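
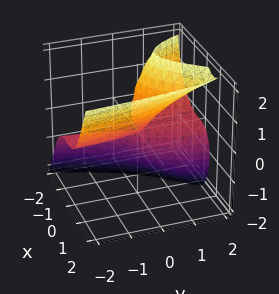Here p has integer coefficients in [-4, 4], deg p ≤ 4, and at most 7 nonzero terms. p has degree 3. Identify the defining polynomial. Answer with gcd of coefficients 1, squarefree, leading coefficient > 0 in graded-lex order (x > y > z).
(a) The degree is 3 — no degree-2 surface has this shape.
(b) Observable constraints: the visible y-axis segment lies entirely on the surface; it crosses the z-axis at the gridline z = 0; it meets the x-axis at x = 0 (among the integer gridlines).
(c) Solving for integer coefficients yields p as stated.

3*x^3 - x*y*z - z^3 - 2*x*z + 3*y*z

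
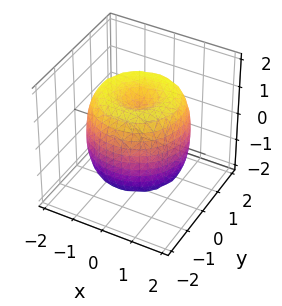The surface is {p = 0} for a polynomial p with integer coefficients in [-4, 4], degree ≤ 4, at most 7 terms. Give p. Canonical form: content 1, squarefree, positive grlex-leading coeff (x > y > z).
x^4 + 2*x^2*y^2 + y^4 - 2*x^2 - 2*y^2 + z^2 - 1

1. Degree: a generic line meets the surface in up to 4 points, so deg p = 4.
2. By symmetry, the surface is invariant under rotation about z: p = q(x² + y², z).
3. Observable constraints: a circular section at z = 1 has radius between 1 and 2; among the integer gridlines, it crosses the z-axis at z ∈ {-1, 1}.
4. Fitting integer coefficients to these (and the overall shape) gives p.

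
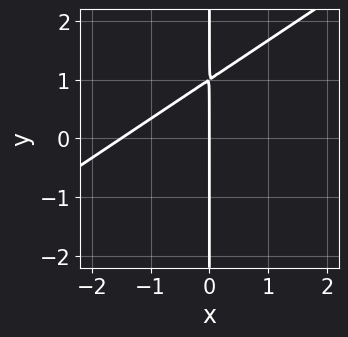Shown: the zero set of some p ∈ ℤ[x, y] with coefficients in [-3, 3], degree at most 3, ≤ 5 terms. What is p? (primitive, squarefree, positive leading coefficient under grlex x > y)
2*x^2 - 3*x*y + 3*x

First, the degree is 2 — the shape is more complex than any degree-1 curve.
Then, checking where it meets the axes: every point of the y-axis in the box is on the curve; one x-axis crossing is at x = 0.
Finally, putting this together gives p.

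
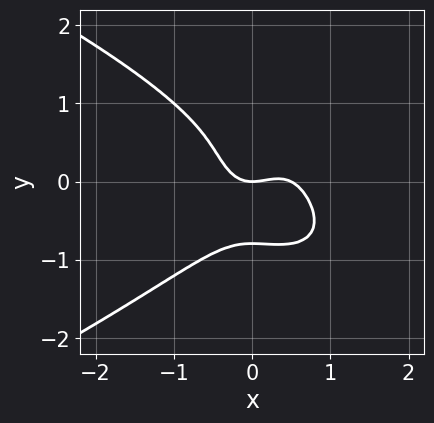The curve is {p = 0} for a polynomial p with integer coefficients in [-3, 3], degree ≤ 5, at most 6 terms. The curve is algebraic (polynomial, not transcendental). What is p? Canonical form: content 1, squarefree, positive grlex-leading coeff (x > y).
2*y^4 + 2*x^3 - x^2 + y

First, deg p = 4. No degree-3 curve has this shape.
Then, checking where it meets the axes: it crosses the x-axis at the gridline x = 0; it meets the y-axis at y = 0 (among the integer gridlines).
Finally, the integer polynomial consistent with all of this is the stated p.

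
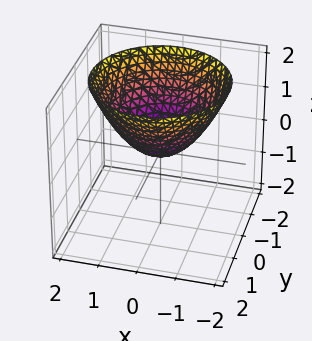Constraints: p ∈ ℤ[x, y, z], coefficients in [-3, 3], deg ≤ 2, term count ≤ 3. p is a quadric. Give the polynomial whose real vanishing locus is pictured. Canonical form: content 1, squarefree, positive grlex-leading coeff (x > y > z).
2*x^2 + 2*y^2 - 3*z

deg p = 2. A paraboloid; a quadric.
By symmetry, the z-axis is an axis of rotation, so x and y enter only as x² + y².
From the visible intercepts: it meets the x-axis at x = 0 (among the integer gridlines); a circular section at z = 1 has radius between 1 and 2; it meets the z-axis at z = 0 (among the integer gridlines).
Matching integer coefficients to the picture gives p.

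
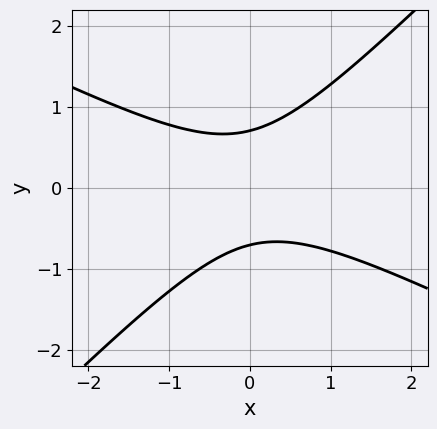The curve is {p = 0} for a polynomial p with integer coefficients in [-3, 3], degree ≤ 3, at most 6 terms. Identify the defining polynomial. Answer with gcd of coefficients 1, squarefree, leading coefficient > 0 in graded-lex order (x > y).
x^2 + x*y - 2*y^2 + 1

(a) deg p = 2. A generic line meets the curve in up to 2 points.
(b) From the visible intercepts: the curve avoids every integer x-axis point in the box.
(c) These observations pin down the coefficients.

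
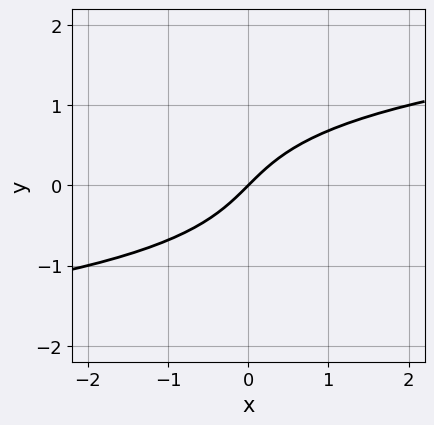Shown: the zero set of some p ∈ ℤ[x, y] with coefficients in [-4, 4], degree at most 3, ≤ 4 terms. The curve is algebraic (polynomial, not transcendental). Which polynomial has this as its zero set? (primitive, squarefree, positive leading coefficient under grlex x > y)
y^3 - x + y

First, degree: a generic line meets the curve in up to 3 points, so deg p = 3.
Next, checking where it meets the axes: it crosses the y-axis at the gridline y = 0; it crosses the x-axis at the gridline x = 0.
Finally, together with the visible shape, these determine p as stated.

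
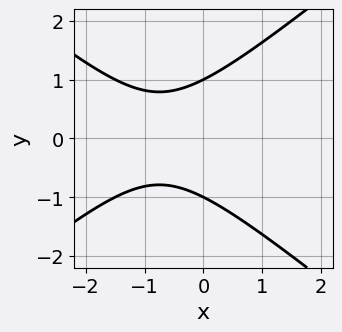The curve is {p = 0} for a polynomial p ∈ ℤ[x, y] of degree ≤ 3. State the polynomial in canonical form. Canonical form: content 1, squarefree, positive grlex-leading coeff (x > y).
2*x^2 - 3*y^2 + 3*x + 3

The degree is 2 — the shape is more complex than any degree-1 curve.
Symmetries: mirror symmetry y ↦ −y ⇒ only even powers of y.
Reading off the gridlines: no x-intercept at any integer in the box; among the integer gridlines, it crosses the y-axis at y ∈ {-1, 1}.
Matching integer coefficients to the picture gives p.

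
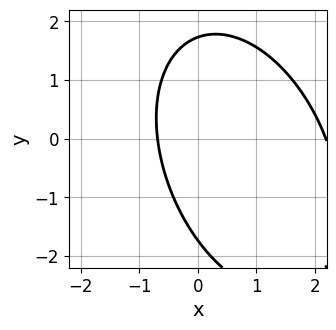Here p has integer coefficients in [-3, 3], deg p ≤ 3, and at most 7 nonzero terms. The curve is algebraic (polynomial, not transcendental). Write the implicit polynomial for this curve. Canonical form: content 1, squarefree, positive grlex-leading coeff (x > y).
2*x^2 + x*y + y^2 - 3*x - 3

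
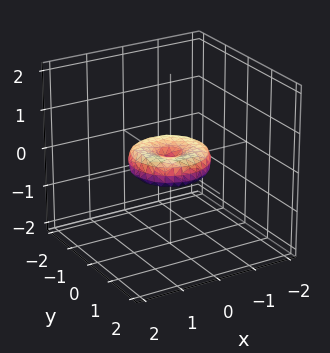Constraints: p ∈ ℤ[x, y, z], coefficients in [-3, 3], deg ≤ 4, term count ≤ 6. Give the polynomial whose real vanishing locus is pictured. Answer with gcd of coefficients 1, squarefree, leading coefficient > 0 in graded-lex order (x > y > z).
x^4 + 2*x^2*y^2 + y^4 - x^2 - y^2 + 2*z^2

First, the degree is 4 — no degree-3 surface has this shape.
Then, symmetries: every cross-section ⟂ z is a circle, so x, y appear only via x² + y².
Then, from the axis intercepts and sections: a circular section at z = 0 has radius exactly 1; among the integer gridlines, it crosses the x-axis at x ∈ {-1, 0, 1}; one z-axis crossing is at z = 0.
Finally, fitting integer coefficients to these (and the overall shape) gives p. Check: (0, 1, 0) on the y-axis lies on the surface, and p(0, 1, 0) = 0. ✓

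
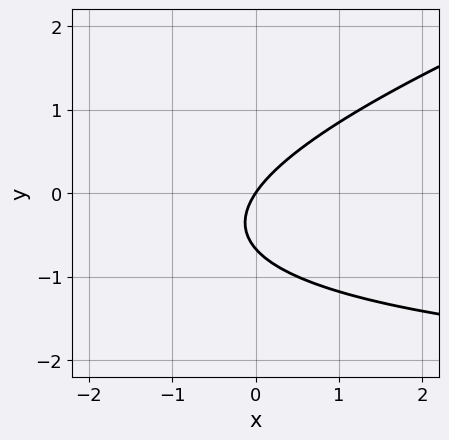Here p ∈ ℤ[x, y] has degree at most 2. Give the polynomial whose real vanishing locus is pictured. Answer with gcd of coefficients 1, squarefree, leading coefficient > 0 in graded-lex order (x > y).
The degree is 2 — the shape is more complex than any degree-1 curve.
Against the integer gridlines: it crosses the x-axis at the gridline x = 0; it meets the y-axis at y = 0 (among the integer gridlines).
Putting this together gives p.

x*y - 3*y^2 + 3*x - 2*y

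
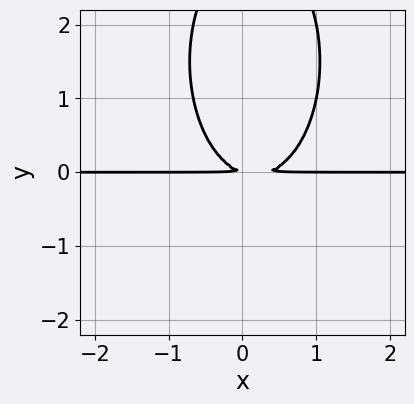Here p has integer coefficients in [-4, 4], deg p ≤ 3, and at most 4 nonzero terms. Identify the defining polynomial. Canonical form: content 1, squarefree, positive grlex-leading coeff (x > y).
(a) The degree is 3 — the shape is more complex than any degree-2 curve.
(b) Observable constraints: every point of the x-axis in the box is on the curve.
(c) Matching integer coefficients to the picture gives p.

3*x^2*y + y^3 - x*y - 3*y^2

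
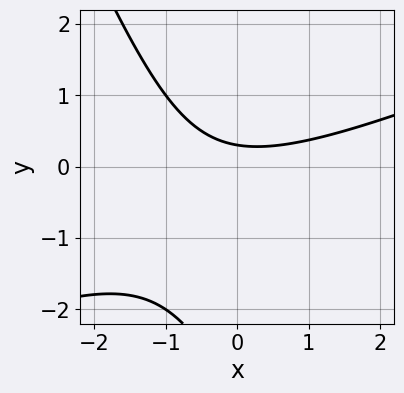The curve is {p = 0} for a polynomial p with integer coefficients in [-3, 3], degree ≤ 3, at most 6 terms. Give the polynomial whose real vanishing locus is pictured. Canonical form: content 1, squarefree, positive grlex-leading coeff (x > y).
x^2 - 2*x*y - y^2 - 3*y + 1

1. Degree: a generic line meets the curve in up to 2 points, so deg p = 2.
2. Observable constraints: no x-intercept at any integer in the box.
3. Together with the visible shape, these determine p as stated.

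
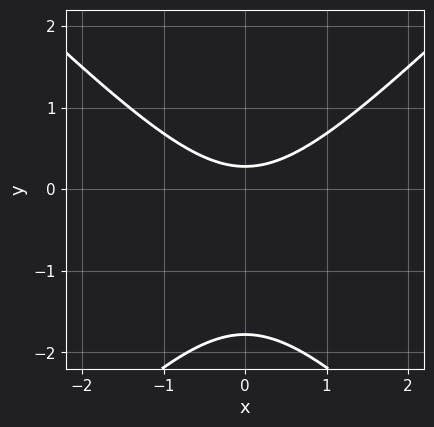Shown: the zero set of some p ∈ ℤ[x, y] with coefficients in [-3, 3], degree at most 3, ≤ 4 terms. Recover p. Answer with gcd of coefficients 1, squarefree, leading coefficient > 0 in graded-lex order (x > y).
2*x^2 - 2*y^2 - 3*y + 1

1. deg p = 2. A generic line meets the curve in up to 2 points.
2. Symmetries: mirror symmetry x ↦ −x ⇒ only even powers of x.
3. From the axis intercepts and sections: the curve avoids every integer x-axis point in the box.
4. Assembling these constraints gives the stated polynomial.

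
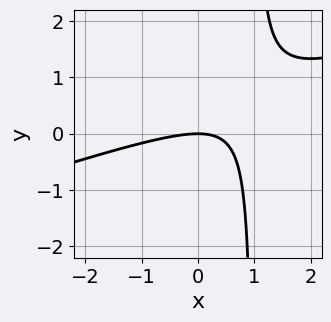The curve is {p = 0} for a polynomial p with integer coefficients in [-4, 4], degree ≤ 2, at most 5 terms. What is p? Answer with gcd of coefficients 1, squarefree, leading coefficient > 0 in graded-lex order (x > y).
1. deg p = 2.
2. Checking where it meets the axes: one y-axis crossing is at y = 0; it meets the x-axis at x = 0 (among the integer gridlines).
3. Assembling these constraints gives the stated polynomial.

x^2 - 3*x*y + 3*y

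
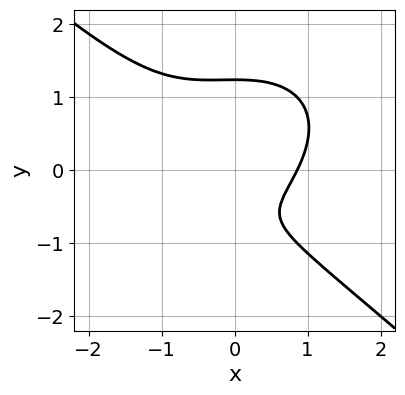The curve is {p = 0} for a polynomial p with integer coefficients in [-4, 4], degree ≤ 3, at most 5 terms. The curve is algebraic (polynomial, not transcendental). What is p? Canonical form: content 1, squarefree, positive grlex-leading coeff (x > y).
2*x^3 + 3*y^3 + x^2 - 3*y - 2

First, degree: no degree-2 curve has this shape, so deg p = 3.
Finally, matching integer coefficients to the picture gives p.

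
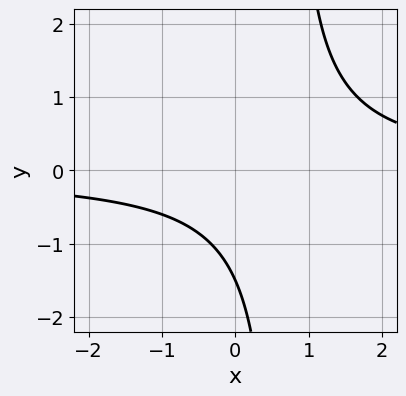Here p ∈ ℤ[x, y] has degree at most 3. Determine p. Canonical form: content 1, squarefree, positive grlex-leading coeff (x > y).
(a) The degree is 2 — a generic line meets the curve in up to 2 points.
(b) Reading off the gridlines: it misses every integer gridline on the x-axis.
(c) Together with the visible shape, these determine p as stated.

3*x*y - 2*y - 3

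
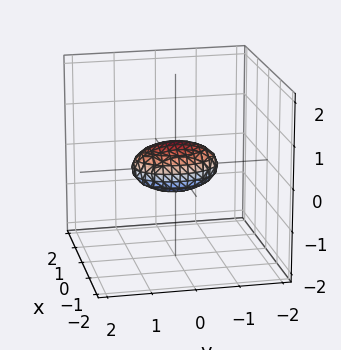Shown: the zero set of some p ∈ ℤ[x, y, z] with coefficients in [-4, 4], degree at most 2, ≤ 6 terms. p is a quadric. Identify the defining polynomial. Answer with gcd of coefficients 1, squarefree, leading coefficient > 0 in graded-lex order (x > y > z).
2*x^2 + y^2 + 3*z^2 - 1

First, the degree is 2 — a closed, bounded, convex surface; a quadric.
Next, symmetries: the z ↦ −z reflection is a symmetry, so z appears only in even powers; the y ↦ −y reflection is a symmetry, so y appears only in even powers; it's symmetric under x → −x, forcing even powers of x.
Then, from the visible intercepts: among the integer gridlines, it crosses the y-axis at y ∈ {-1, 1}.
Finally, together with the visible shape, these determine p as stated.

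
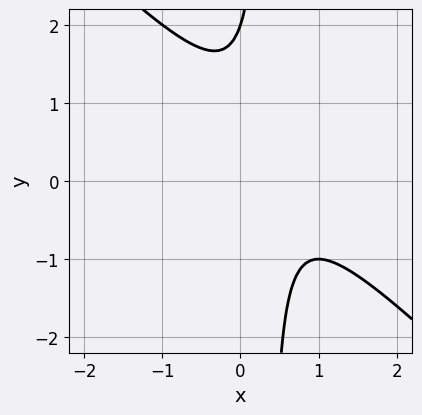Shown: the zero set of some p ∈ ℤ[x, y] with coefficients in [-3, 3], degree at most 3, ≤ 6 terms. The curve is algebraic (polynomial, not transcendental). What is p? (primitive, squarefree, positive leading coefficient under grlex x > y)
3*x^2 + 3*x*y - 3*x - y + 2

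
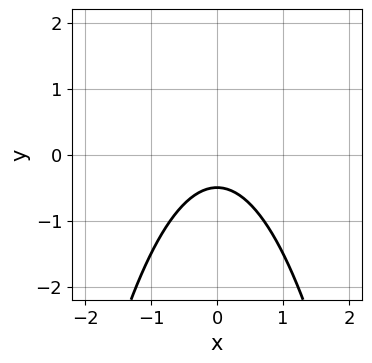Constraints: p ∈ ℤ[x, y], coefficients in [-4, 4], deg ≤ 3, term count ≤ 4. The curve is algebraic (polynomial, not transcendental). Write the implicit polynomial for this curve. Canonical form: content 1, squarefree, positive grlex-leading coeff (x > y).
2*x^2 + 2*y + 1

(a) deg p = 2. No degree-1 curve has this shape.
(b) Symmetries: mirror symmetry x ↦ −x ⇒ only even powers of x.
(c) Observable constraints: it misses every integer gridline on the x-axis.
(d) Matching integer coefficients to the picture gives p.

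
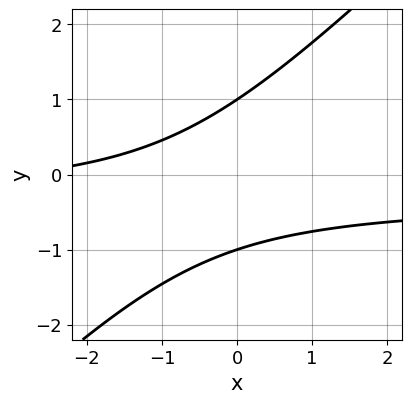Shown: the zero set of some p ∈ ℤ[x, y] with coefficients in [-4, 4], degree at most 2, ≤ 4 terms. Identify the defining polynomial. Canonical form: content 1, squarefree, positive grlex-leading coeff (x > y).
Degree: the shape is more complex than any degree-1 curve, so deg p = 2.
From the axis intercepts and sections: no x-intercept at any integer in the box; the y-axis gridline crossings are at y ∈ {-1, 1}.
Together with the visible shape, these determine p as stated.

3*x*y - 3*y^2 + x + 3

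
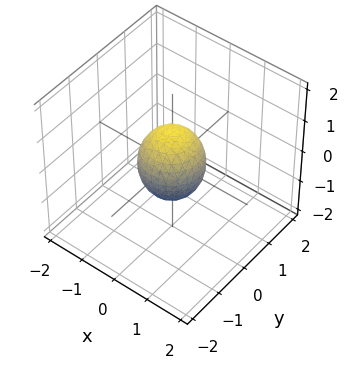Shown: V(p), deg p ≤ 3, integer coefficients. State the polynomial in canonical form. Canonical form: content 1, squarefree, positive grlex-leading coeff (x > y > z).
3*x^2 + 3*y^2 + 2*z^2 - 2

Degree: a closed, bounded, convex surface; a quadric, so deg p = 2.
Symmetries: it's symmetric under z → −z, forcing even powers of z; the surface is invariant under rotation about z: p = q(x² + y², z).
From the axis intercepts and sections: among the integer gridlines, it crosses the z-axis at z ∈ {-1, 1}; a circular section at z = 0 has radius between 0 and 1.
The integer polynomial consistent with all of this is the stated p.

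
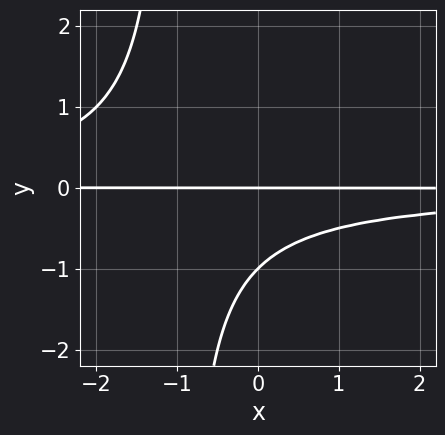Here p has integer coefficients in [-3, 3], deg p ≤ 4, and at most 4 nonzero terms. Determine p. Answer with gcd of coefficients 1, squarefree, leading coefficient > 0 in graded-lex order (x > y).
First, the degree is 3 — the shape is more complex than any degree-2 curve.
Then, from the visible intercepts: every point of the x-axis in the box is on the curve; among the integer gridlines, it crosses the y-axis at y ∈ {-1, 0}.
Finally, putting this together gives p.

x*y^2 + y^2 + y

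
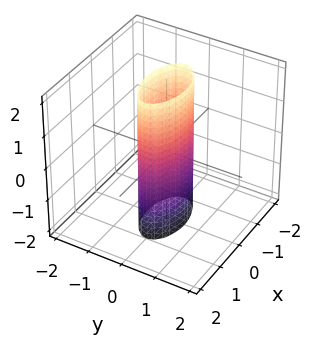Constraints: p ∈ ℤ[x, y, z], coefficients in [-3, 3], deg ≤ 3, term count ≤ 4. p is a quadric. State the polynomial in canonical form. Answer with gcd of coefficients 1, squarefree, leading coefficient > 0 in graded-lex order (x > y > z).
First, degree: constant cross-section along one axis; a quadric, so deg p = 2.
Then, symmetries: it's symmetric under x → −x, forcing even powers of x; it's symmetric under y → −y, forcing even powers of y; the z ↦ −z reflection is a symmetry, so z appears only in even powers.
Next, checking where it meets the axes: the x-axis gridline crossings are at x ∈ {-1, 1}; no z-intercept at any integer in the box.
Finally, putting this together gives p.

x^2 + 3*y^2 - 1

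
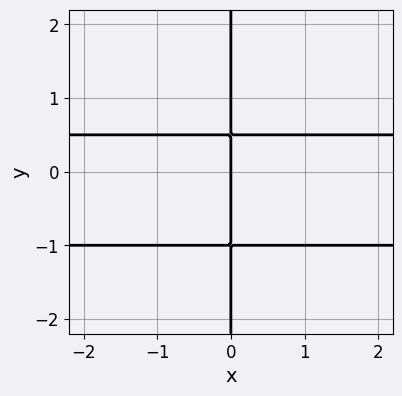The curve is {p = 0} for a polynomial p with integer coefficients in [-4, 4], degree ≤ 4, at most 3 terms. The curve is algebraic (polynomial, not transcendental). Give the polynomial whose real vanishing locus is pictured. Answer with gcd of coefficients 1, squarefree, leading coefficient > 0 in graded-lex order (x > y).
2*x*y^2 + x*y - x

(a) Degree: no degree-2 curve has this shape, so deg p = 3.
(b) Reading off the gridlines: one x-axis crossing is at x = 0; the visible y-axis segment lies entirely on the curve.
(c) Putting this together gives p.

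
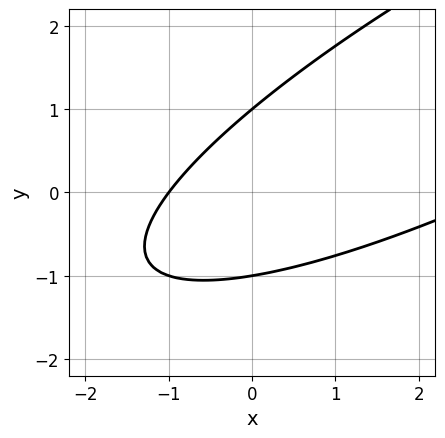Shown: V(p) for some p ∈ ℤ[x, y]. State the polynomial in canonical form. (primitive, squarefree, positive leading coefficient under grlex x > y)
x^2 - 3*x*y + 3*y^2 - 2*x - 3

Degree: no degree-1 curve has this shape, so deg p = 2.
Checking where it meets the axes: one x-axis crossing is at x = -1; the y-axis gridline crossings are at y ∈ {-1, 1}.
Fitting integer coefficients to these (and the overall shape) gives p.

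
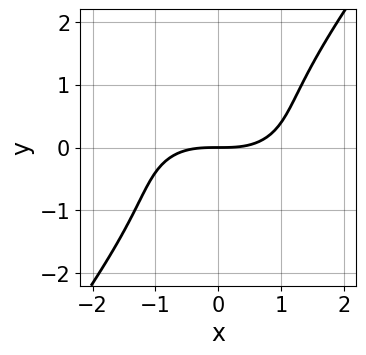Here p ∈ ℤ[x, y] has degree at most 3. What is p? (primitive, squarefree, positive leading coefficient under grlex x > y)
x^3 + 2*x*y^2 - 2*y^3 - 3*y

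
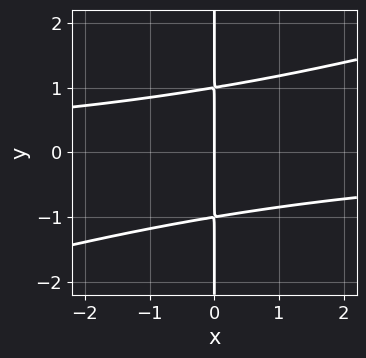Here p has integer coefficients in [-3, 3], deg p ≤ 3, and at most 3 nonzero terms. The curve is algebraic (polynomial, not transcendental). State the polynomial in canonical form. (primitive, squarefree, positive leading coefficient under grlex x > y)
First, the degree is 3 — a generic line meets the curve in up to 3 points.
Then, observable constraints: it crosses the x-axis at the gridline x = 0; every point of the y-axis in the box is on the curve.
Finally, solving for integer coefficients yields p as stated.

x^2*y - 3*x*y^2 + 3*x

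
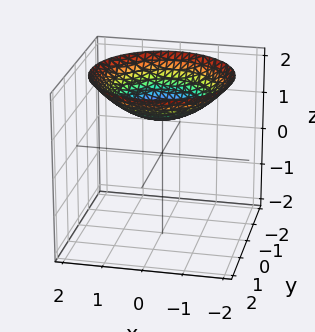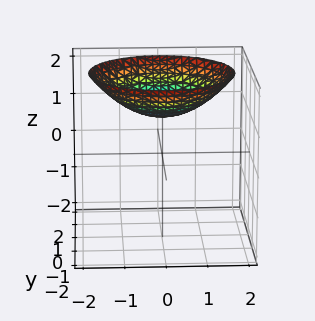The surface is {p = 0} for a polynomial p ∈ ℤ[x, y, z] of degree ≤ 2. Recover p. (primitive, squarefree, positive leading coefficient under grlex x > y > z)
x^2 + y^2 - 3*z + 3

First, the degree is 2 — no degree-1 surface has this shape.
Next, symmetries: the surface is invariant under rotation about z: p = q(x² + y², z).
Then, checking where it meets the axes: it misses every integer gridline on the y-axis; it misses every integer gridline on the x-axis; it meets the z-axis at z = 1 (among the integer gridlines); a circular section at z = 2 has radius between 1 and 2.
Finally, assembling these constraints gives the stated polynomial.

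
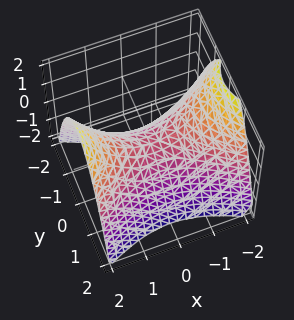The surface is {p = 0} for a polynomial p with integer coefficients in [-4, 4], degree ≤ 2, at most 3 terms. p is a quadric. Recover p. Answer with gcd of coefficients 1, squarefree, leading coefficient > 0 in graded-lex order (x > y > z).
x^2 - 2*y^2 - 2*z

(a) The degree is 2 — a hyperbolic paraboloid; a quadric.
(b) Symmetries: the y ↦ −y reflection is a symmetry, so y appears only in even powers; the x ↦ −x reflection is a symmetry, so x appears only in even powers.
(c) From the visible intercepts: one x-axis crossing is at x = 0; it crosses the z-axis at the gridline z = 0; it meets the y-axis at y = 0 (among the integer gridlines).
(d) Assembling these constraints gives the stated polynomial.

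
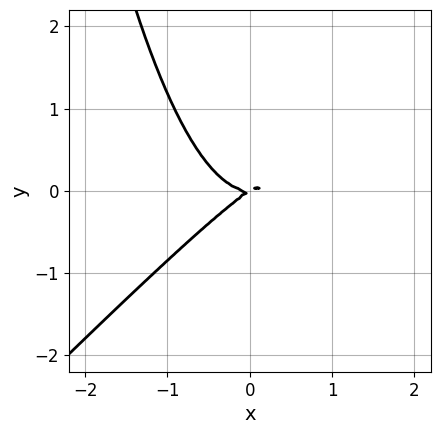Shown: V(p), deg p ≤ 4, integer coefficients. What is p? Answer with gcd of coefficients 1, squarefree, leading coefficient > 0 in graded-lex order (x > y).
1. The degree is 3 — the shape is more complex than any degree-2 curve.
2. Against the integer gridlines: one x-axis crossing is at x = 0; it meets the y-axis at y = 0 (among the integer gridlines).
3. Together with the visible shape, these determine p as stated.

3*x^3 - 3*x^2*y - 2*x*y + 3*y^2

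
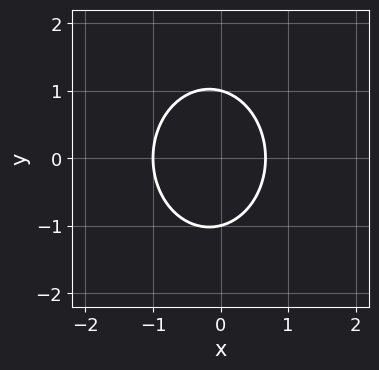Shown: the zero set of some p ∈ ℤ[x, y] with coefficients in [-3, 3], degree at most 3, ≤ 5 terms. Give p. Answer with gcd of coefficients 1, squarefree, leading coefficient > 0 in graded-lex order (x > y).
3*x^2 + 2*y^2 + x - 2

First, the degree is 2 — no degree-1 curve has this shape.
Then, symmetries: the y ↦ −y reflection is a symmetry, so y appears only in even powers.
Next, reading off the gridlines: it meets the x-axis at x = -1 (among the integer gridlines); among the integer gridlines, it crosses the y-axis at y ∈ {-1, 1}.
Finally, assembling these constraints gives the stated polynomial.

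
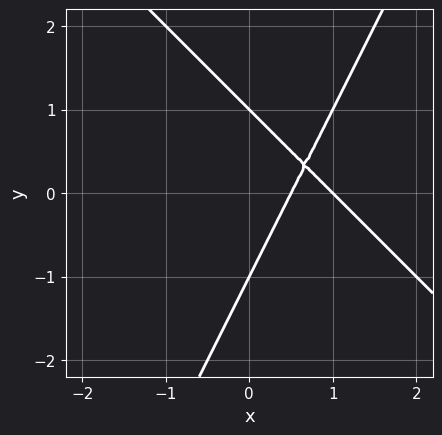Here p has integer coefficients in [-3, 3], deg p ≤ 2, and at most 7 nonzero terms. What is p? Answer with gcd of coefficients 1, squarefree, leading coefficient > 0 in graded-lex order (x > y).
2*x^2 + x*y - y^2 - 3*x + 1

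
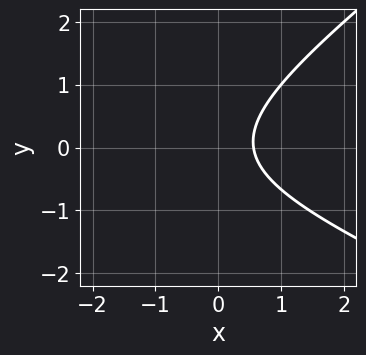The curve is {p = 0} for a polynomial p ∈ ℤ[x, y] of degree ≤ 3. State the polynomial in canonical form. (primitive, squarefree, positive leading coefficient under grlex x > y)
deg p = 2. A generic line meets the curve in up to 2 points.
Checking where it meets the axes: it misses every integer gridline on the y-axis.
Fitting integer coefficients to these (and the overall shape) gives p.

x^2 + x*y - 3*y^2 + 3*x - 2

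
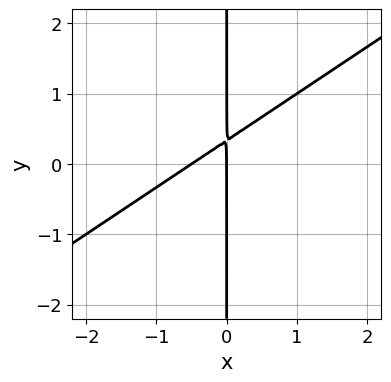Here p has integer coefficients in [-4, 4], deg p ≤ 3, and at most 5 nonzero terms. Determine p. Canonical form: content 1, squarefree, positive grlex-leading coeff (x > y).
2*x^2 - 3*x*y + x

Degree: no degree-1 curve has this shape, so deg p = 2.
From the axis intercepts and sections: every point of the y-axis in the box is on the curve; it crosses the x-axis at the gridline x = 0.
These observations pin down the coefficients.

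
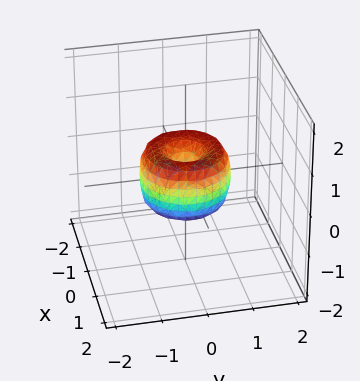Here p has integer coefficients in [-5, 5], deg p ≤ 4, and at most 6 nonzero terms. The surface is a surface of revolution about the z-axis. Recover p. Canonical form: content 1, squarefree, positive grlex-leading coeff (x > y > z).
2*x^4 + 4*x^2*y^2 + 2*y^4 - 2*x^2 - 2*y^2 + z^2

Degree: a generic line meets the surface in up to 4 points, so deg p = 4.
Symmetries: every cross-section ⟂ z is a circle, so x, y appear only via x² + y².
Checking where it meets the axes: it crosses the z-axis at the gridline z = 0; among the integer gridlines, it crosses the y-axis at y ∈ {-1, 0, 1}.
Solving for integer coefficients yields p as stated.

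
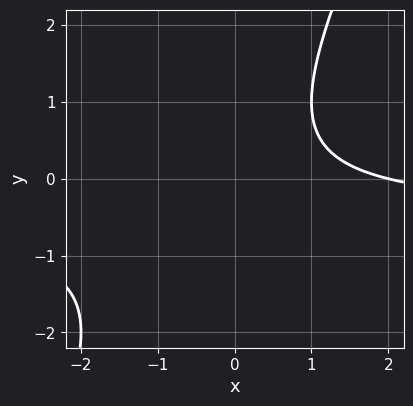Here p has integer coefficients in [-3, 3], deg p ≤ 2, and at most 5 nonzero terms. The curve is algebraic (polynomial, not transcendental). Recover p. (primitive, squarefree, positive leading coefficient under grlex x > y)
First, degree: a generic line meets the curve in up to 2 points, so deg p = 2.
Then, from the visible intercepts: it misses every integer gridline on the y-axis; one x-axis crossing is at x = 2.
Finally, assembling these constraints gives the stated polynomial.

2*x*y - y^2 + x - 2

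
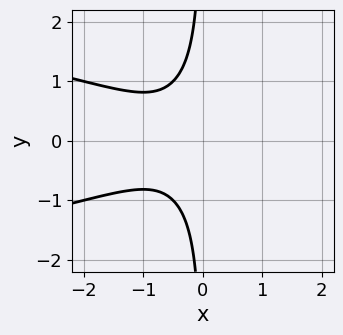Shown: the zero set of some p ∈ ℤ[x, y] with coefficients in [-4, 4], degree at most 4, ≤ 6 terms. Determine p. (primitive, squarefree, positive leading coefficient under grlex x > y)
3*x*y^2 + 2*x^2 + 2*x + 2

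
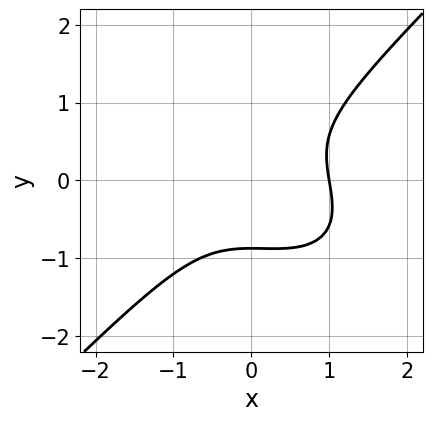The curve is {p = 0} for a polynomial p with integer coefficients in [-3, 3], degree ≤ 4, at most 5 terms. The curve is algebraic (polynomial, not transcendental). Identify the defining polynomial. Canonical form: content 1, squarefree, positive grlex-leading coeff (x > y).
The degree is 3 — no degree-2 curve has this shape.
Observable constraints: it meets the x-axis at x = 1 (among the integer gridlines).
The integer polynomial consistent with all of this is the stated p.

2*x^3 + x^2*y - 3*y^3 - 2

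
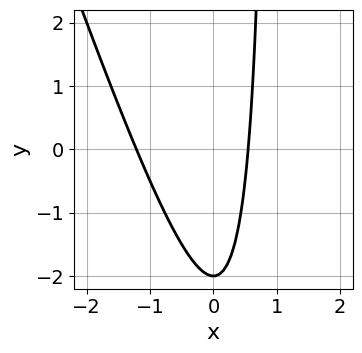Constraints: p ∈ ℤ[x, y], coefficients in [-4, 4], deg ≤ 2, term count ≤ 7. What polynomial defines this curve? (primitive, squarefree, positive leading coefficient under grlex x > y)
3*x^2 + x*y + 2*x - y - 2

(a) deg p = 2. A generic line meets the curve in up to 2 points.
(b) Reading off the gridlines: it meets the y-axis at y = -2 (among the integer gridlines).
(c) Putting this together gives p.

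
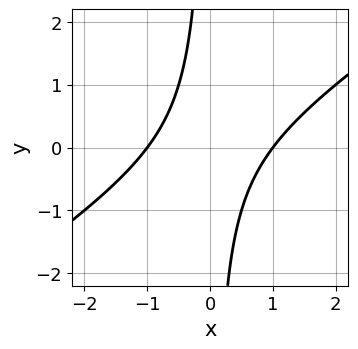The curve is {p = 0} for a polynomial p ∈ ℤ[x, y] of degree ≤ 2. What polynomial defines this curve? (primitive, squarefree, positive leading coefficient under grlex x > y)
2*x^2 - 3*x*y - 2

First, deg p = 2. A generic line meets the curve in up to 2 points.
Next, checking where it meets the axes: the x-axis gridline crossings are at x ∈ {-1, 1}; the curve avoids every integer y-axis point in the box.
Finally, solving for integer coefficients yields p as stated.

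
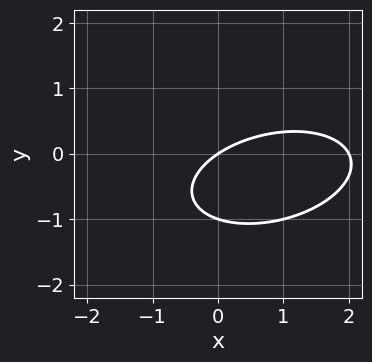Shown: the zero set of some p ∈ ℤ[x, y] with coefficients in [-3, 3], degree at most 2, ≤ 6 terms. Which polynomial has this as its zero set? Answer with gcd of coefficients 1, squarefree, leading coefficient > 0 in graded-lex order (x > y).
x^2 - x*y + 3*y^2 - 2*x + 3*y

1. The degree is 2 — no degree-1 curve has this shape.
2. Reading off the gridlines: among the integer gridlines, it crosses the y-axis at y ∈ {-1, 0}; among the integer gridlines, it crosses the x-axis at x ∈ {0, 2}.
3. Together with the visible shape, these determine p as stated.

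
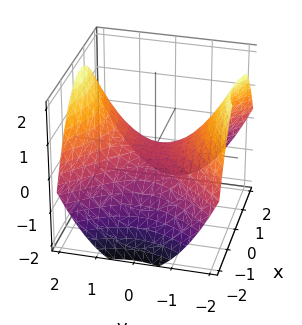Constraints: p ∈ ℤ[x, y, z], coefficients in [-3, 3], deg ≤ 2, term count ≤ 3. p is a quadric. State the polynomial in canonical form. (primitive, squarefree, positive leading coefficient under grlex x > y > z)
x^2 - y^2 + 2*z

(a) The degree is 2 — a saddle surface; a quadric.
(b) Symmetries: the y ↦ −y reflection is a symmetry, so y appears only in even powers; it's symmetric under x → −x, forcing even powers of x.
(c) Checking where it meets the axes: it crosses the y-axis at the gridline y = 0; it meets the z-axis at z = 0 (among the integer gridlines).
(d) Assembling these constraints gives the stated polynomial.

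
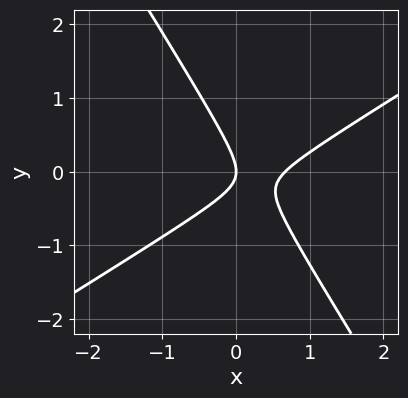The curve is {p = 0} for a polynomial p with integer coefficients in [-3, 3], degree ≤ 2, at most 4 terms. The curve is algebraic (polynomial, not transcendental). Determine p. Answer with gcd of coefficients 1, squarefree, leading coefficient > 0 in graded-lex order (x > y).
Degree: the shape is more complex than any degree-1 curve, so deg p = 2.
Checking where it meets the axes: it meets the x-axis at x = 0 (among the integer gridlines); one y-axis crossing is at y = 0.
Assembling these constraints gives the stated polynomial.

3*x^2 - 3*x*y - 3*y^2 - 2*x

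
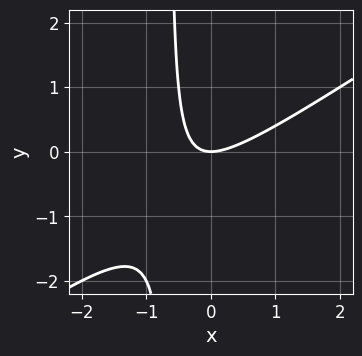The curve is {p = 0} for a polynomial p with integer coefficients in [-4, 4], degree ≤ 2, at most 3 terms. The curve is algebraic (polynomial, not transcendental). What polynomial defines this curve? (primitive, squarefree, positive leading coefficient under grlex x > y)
The degree is 2 — a generic line meets the curve in up to 2 points.
From the visible intercepts: it meets the y-axis at y = 0 (among the integer gridlines); it crosses the x-axis at the gridline x = 0.
Matching integer coefficients to the picture gives p.

2*x^2 - 3*x*y - 2*y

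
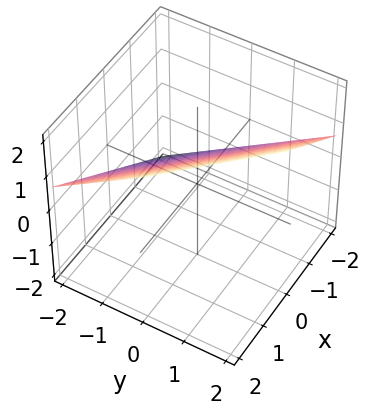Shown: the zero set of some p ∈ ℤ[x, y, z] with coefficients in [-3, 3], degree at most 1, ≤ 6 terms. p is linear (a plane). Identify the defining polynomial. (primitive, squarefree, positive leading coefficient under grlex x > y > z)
1. The degree is 1 — the surface is flat (a plane).
2. Checking where it meets the axes: one y-axis crossing is at y = -1; it meets the x-axis at x = -1 (among the integer gridlines).
3. Matching integer coefficients to the picture gives p.

2*x + 2*y - 3*z + 2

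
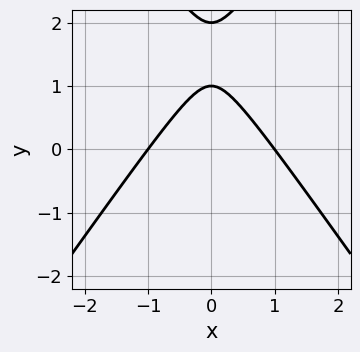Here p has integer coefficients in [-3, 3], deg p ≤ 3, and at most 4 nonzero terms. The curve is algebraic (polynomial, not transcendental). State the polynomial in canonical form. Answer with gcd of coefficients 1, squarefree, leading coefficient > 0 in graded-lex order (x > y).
(a) Degree: no degree-1 curve has this shape, so deg p = 2.
(b) Symmetries: the x ↦ −x reflection is a symmetry, so x appears only in even powers.
(c) Reading off the gridlines: among the integer gridlines, it crosses the x-axis at x ∈ {-1, 1}; the y-axis gridline crossings are at y ∈ {1, 2}.
(d) These observations pin down the coefficients.

2*x^2 - y^2 + 3*y - 2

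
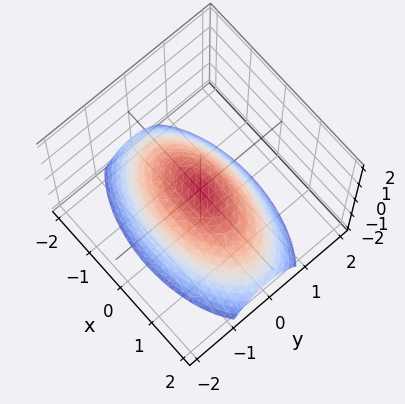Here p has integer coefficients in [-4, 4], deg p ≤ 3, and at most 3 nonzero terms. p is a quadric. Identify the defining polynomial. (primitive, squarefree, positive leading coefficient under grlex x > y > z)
x^2 + 3*y^2 + 3*z

(a) Degree: a paraboloid; a quadric, so deg p = 2.
(b) Symmetries: it's symmetric under x → −x, forcing even powers of x; the y ↦ −y reflection is a symmetry, so y appears only in even powers.
(c) Against the integer gridlines: it crosses the y-axis at the gridline y = 0; it crosses the z-axis at the gridline z = 0.
(d) Putting this together gives p.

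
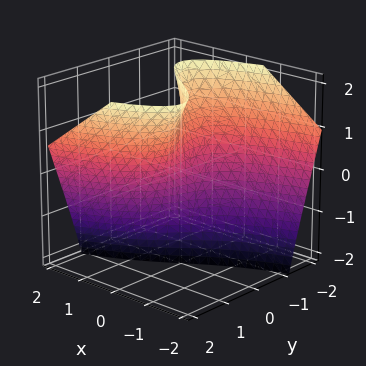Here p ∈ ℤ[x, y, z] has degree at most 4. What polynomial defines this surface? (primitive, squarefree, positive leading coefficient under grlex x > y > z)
First, degree: the shape is more complex than any degree-2 surface, so deg p = 3.
Next, from the visible intercepts: it meets the x-axis at x = 0 (among the integer gridlines); the visible z-axis segment lies entirely on the surface.
Finally, assembling these constraints gives the stated polynomial.

y^3 - 2*y*z - 3*x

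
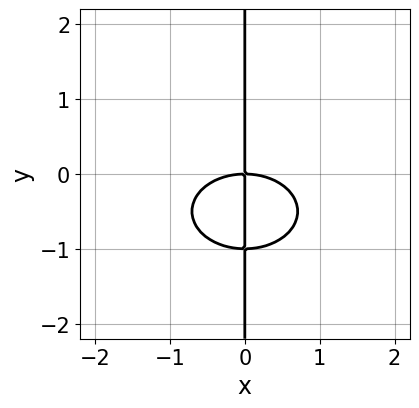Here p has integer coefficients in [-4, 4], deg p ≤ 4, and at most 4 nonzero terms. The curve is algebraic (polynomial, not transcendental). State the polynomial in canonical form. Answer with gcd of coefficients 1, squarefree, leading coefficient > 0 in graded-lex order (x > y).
1. Degree: no degree-2 curve has this shape, so deg p = 3.
2. Reading off the gridlines: one x-axis crossing is at x = 0; every point of the y-axis in the box is on the curve.
3. The integer polynomial consistent with all of this is the stated p.

x^3 + 2*x*y^2 + 2*x*y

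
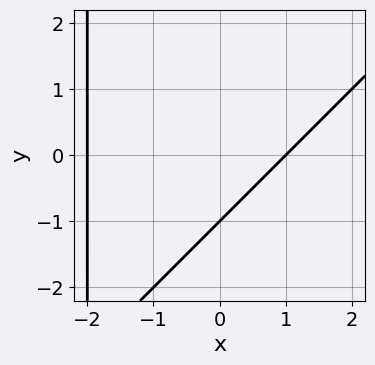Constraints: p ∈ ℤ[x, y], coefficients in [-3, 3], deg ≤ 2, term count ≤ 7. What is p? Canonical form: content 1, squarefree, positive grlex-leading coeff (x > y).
First, the degree is 2 — no degree-1 curve has this shape.
Then, reading off the gridlines: among the integer gridlines, it crosses the x-axis at x ∈ {-2, 1}; it meets the y-axis at y = -1 (among the integer gridlines).
Finally, these observations pin down the coefficients.

x^2 - x*y + x - 2*y - 2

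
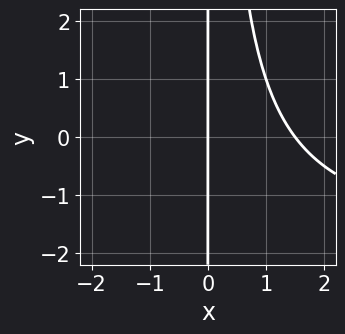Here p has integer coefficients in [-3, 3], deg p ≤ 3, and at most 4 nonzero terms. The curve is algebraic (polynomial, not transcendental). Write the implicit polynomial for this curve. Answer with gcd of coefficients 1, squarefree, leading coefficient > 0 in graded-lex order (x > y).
(a) deg p = 3. A generic line meets the curve in up to 3 points.
(b) From the axis intercepts and sections: it crosses the x-axis at the gridline x = 0; every point of the y-axis in the box is on the curve.
(c) Solving for integer coefficients yields p as stated.

x^2*y + 2*x^2 - 3*x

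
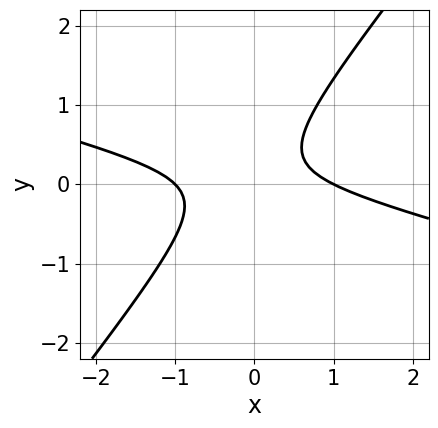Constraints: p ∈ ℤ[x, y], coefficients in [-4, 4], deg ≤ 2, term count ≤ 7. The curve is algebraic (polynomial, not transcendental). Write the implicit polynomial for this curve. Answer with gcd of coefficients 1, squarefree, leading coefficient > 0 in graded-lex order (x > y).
x^2 + 3*x*y - 3*y^2 + y - 1

The degree is 2 — no degree-1 curve has this shape.
From the visible intercepts: among the integer gridlines, it crosses the x-axis at x ∈ {-1, 1}; the curve avoids every integer y-axis point in the box.
Solving for integer coefficients yields p as stated.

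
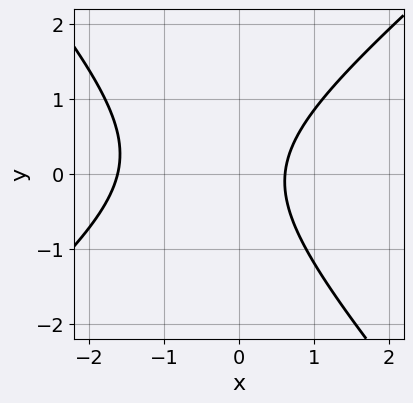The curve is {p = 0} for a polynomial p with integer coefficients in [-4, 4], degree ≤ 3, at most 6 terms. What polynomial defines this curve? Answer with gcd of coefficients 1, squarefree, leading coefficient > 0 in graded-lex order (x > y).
1. Degree: no degree-1 curve has this shape, so deg p = 2.
2. From the axis intercepts and sections: no y-intercept at any integer in the box.
3. Solving for integer coefficients yields p as stated.

3*x^2 - x*y - 3*y^2 + 3*x - 3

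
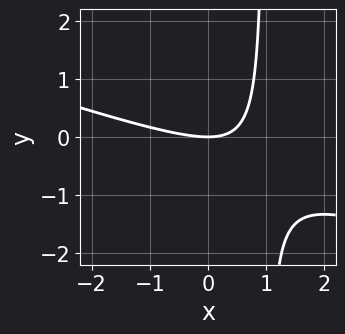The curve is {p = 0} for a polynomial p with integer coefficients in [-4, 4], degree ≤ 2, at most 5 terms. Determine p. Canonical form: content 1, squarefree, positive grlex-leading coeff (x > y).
1. The degree is 2 — no degree-1 curve has this shape.
2. Reading off the gridlines: it meets the y-axis at y = 0 (among the integer gridlines); it crosses the x-axis at the gridline x = 0.
3. These observations pin down the coefficients.

x^2 + 3*x*y - 3*y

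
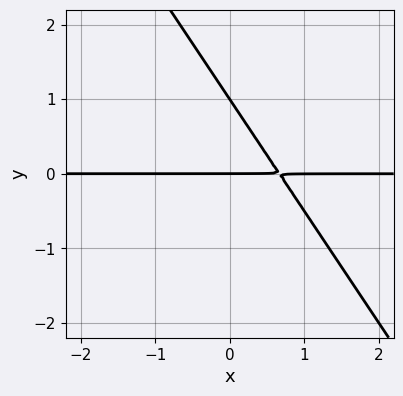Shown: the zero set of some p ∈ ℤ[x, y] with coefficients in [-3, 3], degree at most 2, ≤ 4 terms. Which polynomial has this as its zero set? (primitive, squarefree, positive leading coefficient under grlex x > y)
1. Degree: the shape is more complex than any degree-1 curve, so deg p = 2.
2. From the visible intercepts: among the integer gridlines, it crosses the y-axis at y ∈ {0, 1}; every point of the x-axis in the box is on the curve.
3. Matching integer coefficients to the picture gives p.

3*x*y + 2*y^2 - 2*y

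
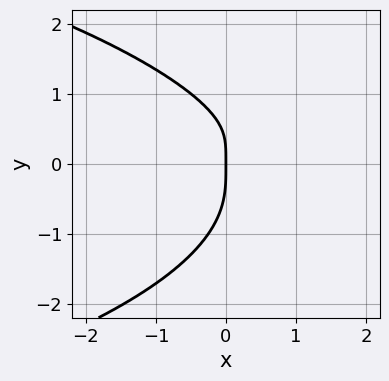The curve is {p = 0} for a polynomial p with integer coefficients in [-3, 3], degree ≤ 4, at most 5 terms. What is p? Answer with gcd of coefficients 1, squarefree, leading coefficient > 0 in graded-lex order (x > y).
The degree is 4 — no degree-3 curve has this shape.
From the axis intercepts and sections: one y-axis crossing is at y = 0; it crosses the x-axis at the gridline x = 0.
Fitting integer coefficients to these (and the overall shape) gives p.

y^4 + 2*x*y^2 - x*y + x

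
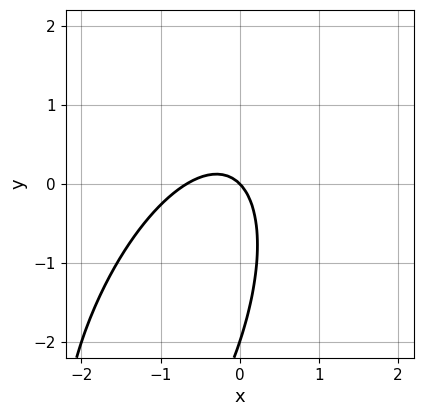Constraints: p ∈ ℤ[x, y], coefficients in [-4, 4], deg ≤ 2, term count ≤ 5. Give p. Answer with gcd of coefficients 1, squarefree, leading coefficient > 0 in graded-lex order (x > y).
3*x^2 - 2*x*y + y^2 + 2*x + 2*y

First, the degree is 2 — a generic line meets the curve in up to 2 points.
Then, reading off the gridlines: it crosses the x-axis at the gridline x = 0; among the integer gridlines, it crosses the y-axis at y ∈ {-2, 0}.
Finally, the integer polynomial consistent with all of this is the stated p.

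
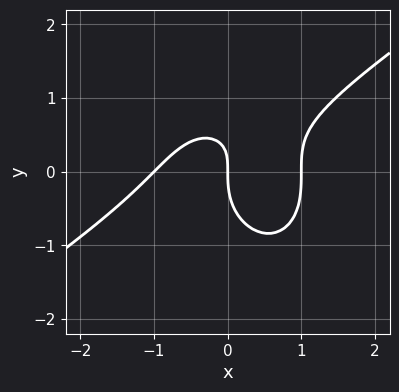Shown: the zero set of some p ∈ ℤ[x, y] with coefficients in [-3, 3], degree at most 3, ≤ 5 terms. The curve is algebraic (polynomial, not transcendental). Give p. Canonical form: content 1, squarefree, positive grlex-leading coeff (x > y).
x^3 - x^2*y - y^3 + x*y - x

Degree: a generic line meets the curve in up to 3 points, so deg p = 3.
From the visible intercepts: it crosses the y-axis at the gridline y = 0; the x-axis gridline crossings are at x ∈ {-1, 0, 1}.
Matching integer coefficients to the picture gives p.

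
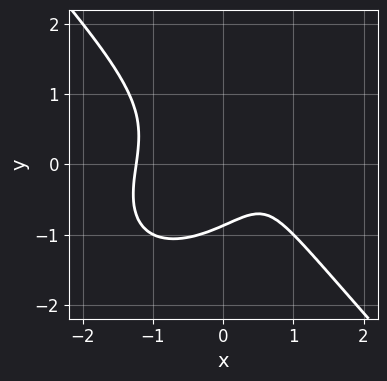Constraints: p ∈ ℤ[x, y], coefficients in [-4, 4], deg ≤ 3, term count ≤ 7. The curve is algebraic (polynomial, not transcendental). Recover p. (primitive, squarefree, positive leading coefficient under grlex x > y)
deg p = 3. The shape is more complex than any degree-2 curve.
Putting this together gives p.

3*x^3 - x^2*y + 3*y^3 - 3*x + 2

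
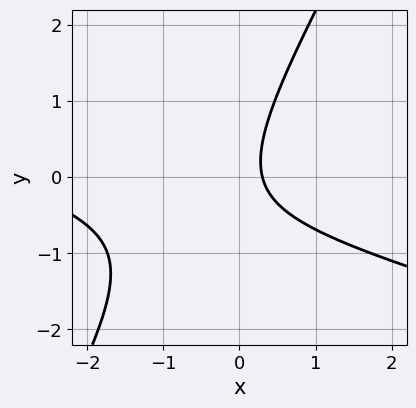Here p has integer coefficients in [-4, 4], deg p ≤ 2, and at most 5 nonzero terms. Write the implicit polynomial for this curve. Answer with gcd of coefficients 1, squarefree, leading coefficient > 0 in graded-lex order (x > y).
x^2 + 3*x*y - 2*y^2 + 3*x - 1

First, degree: no degree-1 curve has this shape, so deg p = 2.
Then, observable constraints: it misses every integer gridline on the y-axis.
Finally, assembling these constraints gives the stated polynomial.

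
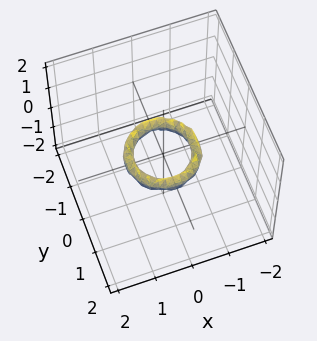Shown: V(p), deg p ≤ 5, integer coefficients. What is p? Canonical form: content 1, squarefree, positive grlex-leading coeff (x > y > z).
2*x^4 + 4*x^2*y^2 + 2*y^4 - 3*x^2 - 3*y^2 + 2*z^2 + 1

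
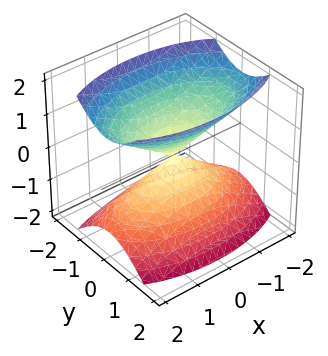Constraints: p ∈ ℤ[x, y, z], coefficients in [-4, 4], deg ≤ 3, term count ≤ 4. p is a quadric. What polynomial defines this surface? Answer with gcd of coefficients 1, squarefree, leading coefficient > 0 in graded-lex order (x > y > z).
(a) There are 2 components. Treating them together as one polynomial.
(b) deg p = 2. Two nappes meeting at a single point; a quadric.
(c) Symmetries: mirror symmetry y ↦ −y ⇒ only even powers of y; the z ↦ −z reflection is a symmetry, so z appears only in even powers; it's symmetric under x → −x, forcing even powers of x.
(d) From the visible intercepts: it meets the z-axis at z = 0 (among the integer gridlines); one y-axis crossing is at y = 0.
(e) Matching integer coefficients to the picture gives p.

x^2 + 3*y^2 - 2*z^2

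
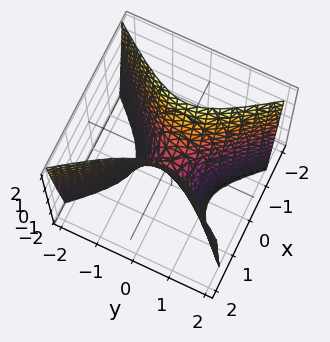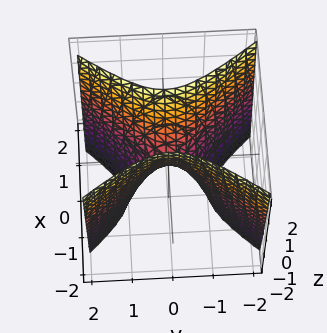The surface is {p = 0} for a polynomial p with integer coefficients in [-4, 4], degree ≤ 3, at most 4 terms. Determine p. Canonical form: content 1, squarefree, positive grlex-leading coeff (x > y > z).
3*x^2 - 2*y^2 - z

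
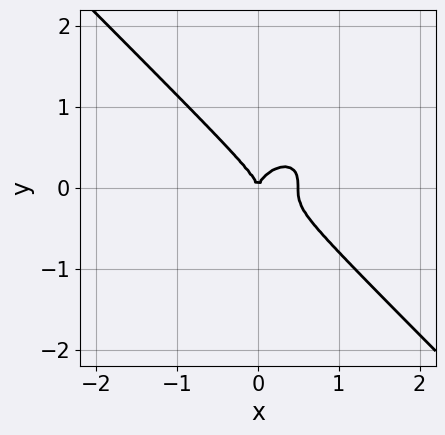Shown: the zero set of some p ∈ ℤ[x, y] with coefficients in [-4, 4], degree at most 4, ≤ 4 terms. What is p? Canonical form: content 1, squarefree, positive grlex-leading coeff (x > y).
The degree is 3 — no degree-2 curve has this shape.
Against the integer gridlines: it crosses the x-axis at the gridline x = 0; it meets the y-axis at y = 0 (among the integer gridlines).
Matching integer coefficients to the picture gives p.

2*x^3 + 2*y^3 - x^2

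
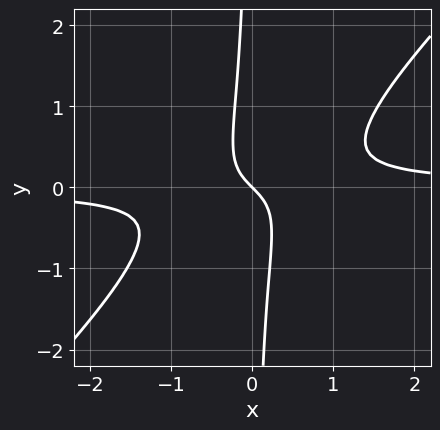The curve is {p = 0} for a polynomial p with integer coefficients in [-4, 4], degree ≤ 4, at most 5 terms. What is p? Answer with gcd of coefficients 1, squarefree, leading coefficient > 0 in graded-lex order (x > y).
3*x^2*y - 3*x*y^2 - x - y

1. The degree is 3 — no degree-2 curve has this shape.
2. Observable constraints: it crosses the y-axis at the gridline y = 0; one x-axis crossing is at x = 0.
3. Putting this together gives p.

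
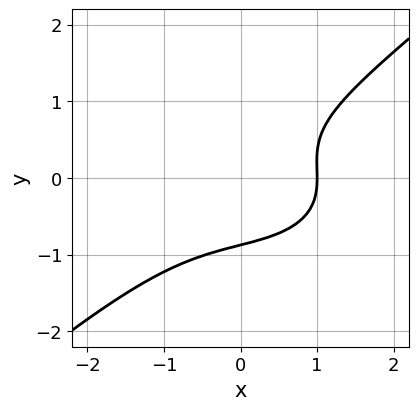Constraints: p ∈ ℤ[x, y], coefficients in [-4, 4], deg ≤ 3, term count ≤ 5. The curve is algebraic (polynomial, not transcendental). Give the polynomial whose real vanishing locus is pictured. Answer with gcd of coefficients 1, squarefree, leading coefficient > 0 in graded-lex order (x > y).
x^3 + x*y^2 - 3*y^3 + x - 2

The degree is 3 — no degree-2 curve has this shape.
From the visible intercepts: it meets the x-axis at x = 1 (among the integer gridlines).
Putting this together gives p.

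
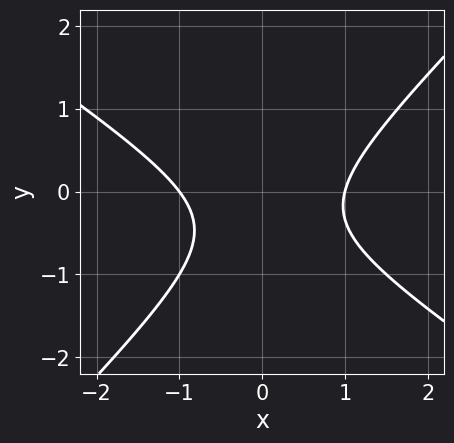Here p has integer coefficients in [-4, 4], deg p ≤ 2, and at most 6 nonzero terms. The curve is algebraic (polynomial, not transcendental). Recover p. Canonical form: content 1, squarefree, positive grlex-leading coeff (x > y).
2*x^2 + x*y - 3*y^2 - 2*y - 2

(a) The degree is 2 — a generic line meets the curve in up to 2 points.
(b) From the axis intercepts and sections: the x-axis gridline crossings are at x ∈ {-1, 1}; it misses every integer gridline on the y-axis.
(c) The integer polynomial consistent with all of this is the stated p.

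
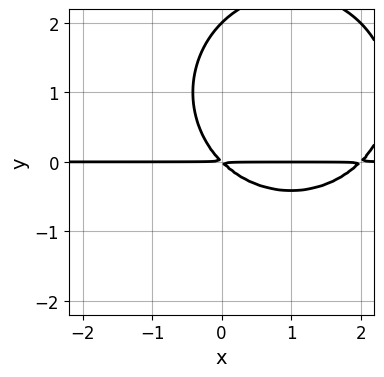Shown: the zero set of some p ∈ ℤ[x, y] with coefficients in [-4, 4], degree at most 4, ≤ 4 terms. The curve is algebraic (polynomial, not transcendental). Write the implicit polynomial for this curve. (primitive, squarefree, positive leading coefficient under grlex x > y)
(a) The degree is 3 — a generic line meets the curve in up to 3 points.
(b) Checking where it meets the axes: it meets the y-axis at y = 2 (among the integer gridlines); every point of the x-axis in the box is on the curve.
(c) Solving for integer coefficients yields p as stated.

x^2*y + y^3 - 2*x*y - 2*y^2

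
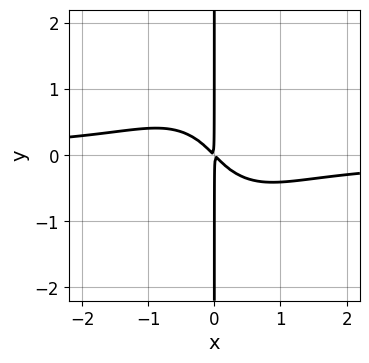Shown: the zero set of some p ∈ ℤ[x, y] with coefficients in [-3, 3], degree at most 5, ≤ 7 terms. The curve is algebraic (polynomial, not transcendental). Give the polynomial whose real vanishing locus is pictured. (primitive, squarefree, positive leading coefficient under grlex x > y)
3*x^3*y + x^2*y^2 + 2*x*y^3 + 2*x^2 + 2*x*y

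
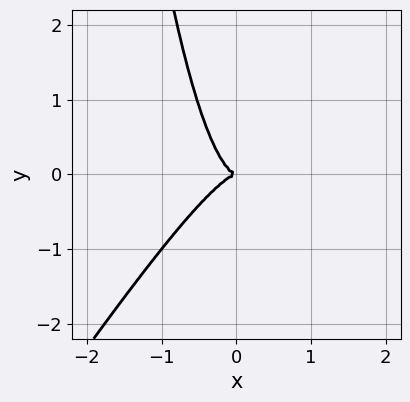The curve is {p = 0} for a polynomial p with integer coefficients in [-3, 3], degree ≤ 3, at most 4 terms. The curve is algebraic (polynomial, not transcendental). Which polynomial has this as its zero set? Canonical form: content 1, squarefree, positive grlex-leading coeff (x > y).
3*x^3 - 2*x^2*y + y^2

(a) Degree: no degree-2 curve has this shape, so deg p = 3.
(b) Against the integer gridlines: one y-axis crossing is at y = 0; one x-axis crossing is at x = 0.
(c) Fitting integer coefficients to these (and the overall shape) gives p.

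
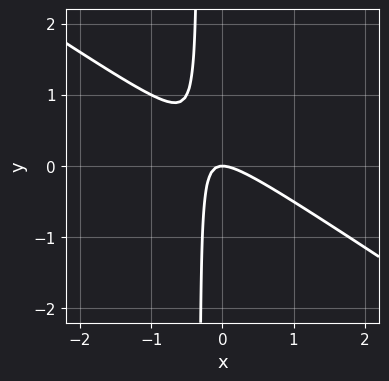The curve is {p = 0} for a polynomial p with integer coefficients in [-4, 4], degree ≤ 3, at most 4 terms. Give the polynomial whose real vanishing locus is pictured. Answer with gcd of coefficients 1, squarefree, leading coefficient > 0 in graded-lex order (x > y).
2*x^2 + 3*x*y + y

First, deg p = 2. No degree-1 curve has this shape.
Then, checking where it meets the axes: it meets the y-axis at y = 0 (among the integer gridlines); it crosses the x-axis at the gridline x = 0.
Finally, fitting integer coefficients to these (and the overall shape) gives p.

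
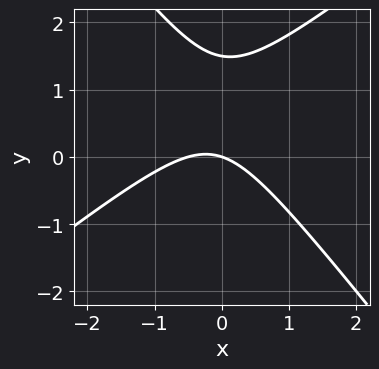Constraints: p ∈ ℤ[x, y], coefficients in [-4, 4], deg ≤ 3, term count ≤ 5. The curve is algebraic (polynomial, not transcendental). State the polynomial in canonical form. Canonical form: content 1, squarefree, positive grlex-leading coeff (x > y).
(a) The degree is 2 — a generic line meets the curve in up to 2 points.
(b) From the visible intercepts: one y-axis crossing is at y = 0; one x-axis crossing is at x = 0.
(c) Assembling these constraints gives the stated polynomial.

2*x^2 - x*y - 2*y^2 + x + 3*y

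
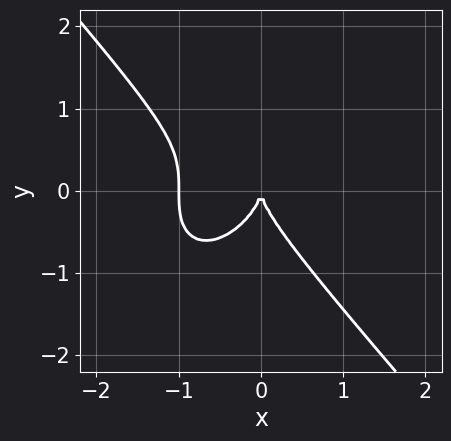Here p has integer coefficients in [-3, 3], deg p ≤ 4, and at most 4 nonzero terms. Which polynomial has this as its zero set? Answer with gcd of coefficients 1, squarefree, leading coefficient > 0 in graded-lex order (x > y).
3*x^3 + 2*y^3 + 3*x^2

The degree is 3 — the shape is more complex than any degree-2 curve.
Against the integer gridlines: among the integer gridlines, it crosses the x-axis at x ∈ {-1, 0}; one y-axis crossing is at y = 0.
Solving for integer coefficients yields p as stated.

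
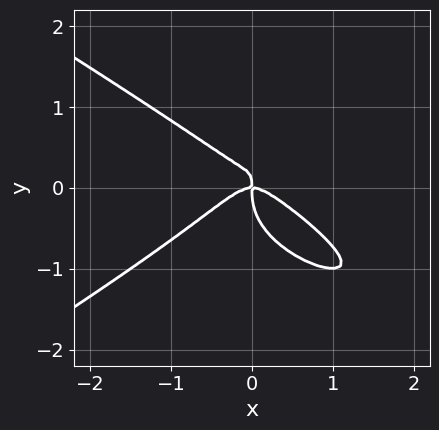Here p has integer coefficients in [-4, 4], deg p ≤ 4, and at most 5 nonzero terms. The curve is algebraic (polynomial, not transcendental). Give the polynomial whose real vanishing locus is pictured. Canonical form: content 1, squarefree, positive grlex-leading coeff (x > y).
x^2*y^2 - 3*y^4 - 2*x^3 + 3*x*y^2 - x*y

1. deg p = 4. A generic line meets the curve in up to 4 points.
2. From the axis intercepts and sections: one x-axis crossing is at x = 0; it crosses the y-axis at the gridline y = 0.
3. Matching integer coefficients to the picture gives p.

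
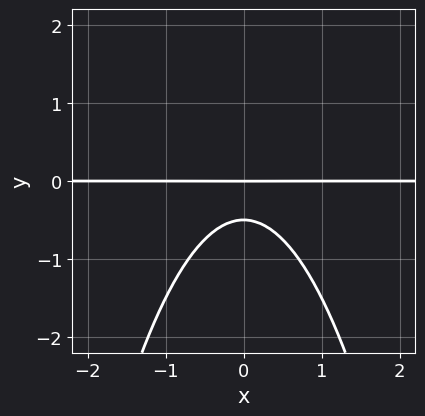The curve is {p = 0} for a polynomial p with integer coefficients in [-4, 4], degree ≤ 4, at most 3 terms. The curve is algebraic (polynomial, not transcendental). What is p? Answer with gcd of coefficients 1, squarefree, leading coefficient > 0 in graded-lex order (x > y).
1. The degree is 3 — no degree-2 curve has this shape.
2. Symmetries: it's symmetric under x → −x, forcing even powers of x.
3. Against the integer gridlines: it crosses the y-axis at the gridline y = 0; the visible x-axis segment lies entirely on the curve.
4. Putting this together gives p.

2*x^2*y + 2*y^2 + y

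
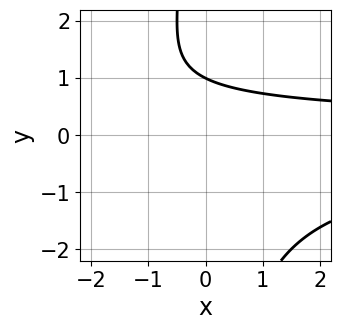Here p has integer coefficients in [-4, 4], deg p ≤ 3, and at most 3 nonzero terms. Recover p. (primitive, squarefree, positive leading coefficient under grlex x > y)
x*y^2 + 2*y - 2

(a) Degree: no degree-2 curve has this shape, so deg p = 3.
(b) Reading off the gridlines: the curve avoids every integer x-axis point in the box; it meets the y-axis at y = 1 (among the integer gridlines).
(c) Assembling these constraints gives the stated polynomial.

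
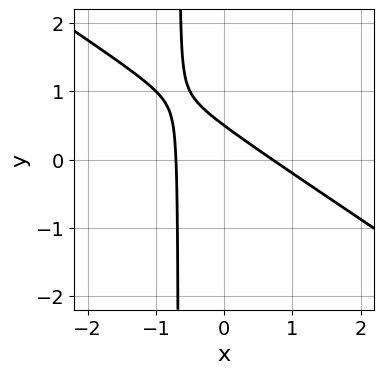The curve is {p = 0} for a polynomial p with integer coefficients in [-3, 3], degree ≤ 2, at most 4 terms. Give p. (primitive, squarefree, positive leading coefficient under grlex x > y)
2*x^2 + 3*x*y + 2*y - 1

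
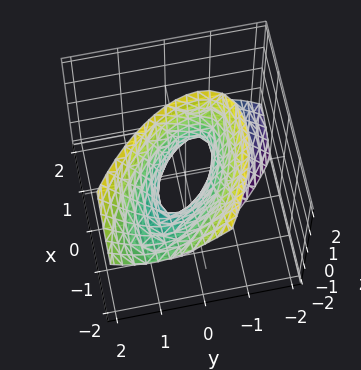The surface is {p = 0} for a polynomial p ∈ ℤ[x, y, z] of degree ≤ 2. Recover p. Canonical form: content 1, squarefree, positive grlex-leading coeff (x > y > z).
deg p = 2. The shape is more complex than any degree-1 surface.
From the visible intercepts: it misses every integer gridline on the z-axis.
These observations pin down the coefficients.

2*x^2 + 3*x*y + 2*x*z + 3*y^2 - z^2 - 1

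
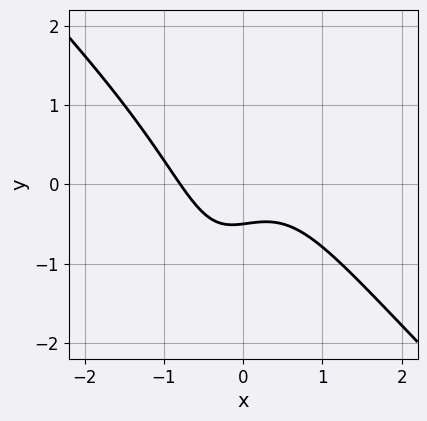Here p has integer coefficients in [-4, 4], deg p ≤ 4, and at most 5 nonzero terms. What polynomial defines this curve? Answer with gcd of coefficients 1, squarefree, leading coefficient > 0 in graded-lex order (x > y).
2*x^3 + x^2*y - x*y^2 + 2*y + 1

1. deg p = 3.
2. Putting this together gives p.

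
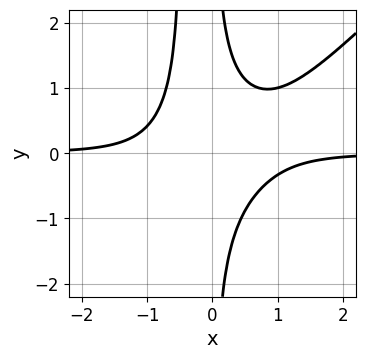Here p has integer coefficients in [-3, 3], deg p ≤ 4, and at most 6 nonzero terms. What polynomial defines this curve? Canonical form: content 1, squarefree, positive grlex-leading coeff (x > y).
Degree: no degree-3 curve has this shape, so deg p = 4.
From the visible intercepts: the curve avoids every integer x-axis point in the box; no y-intercept at any integer in the box.
Assembling these constraints gives the stated polynomial.

2*x^3*y - 2*x^2*y^2 - x*y^2 + 1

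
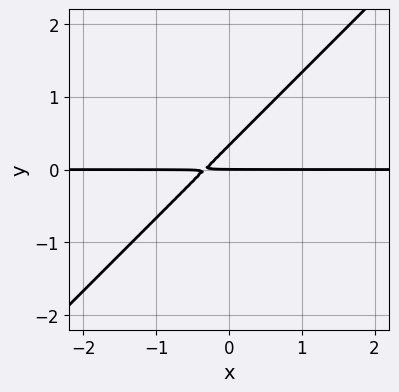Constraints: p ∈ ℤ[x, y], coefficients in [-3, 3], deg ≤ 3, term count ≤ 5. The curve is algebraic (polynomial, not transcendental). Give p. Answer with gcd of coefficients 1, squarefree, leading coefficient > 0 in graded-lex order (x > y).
3*x*y - 3*y^2 + y

deg p = 2. A generic line meets the curve in up to 2 points.
Observable constraints: the visible x-axis segment lies entirely on the curve; it meets the y-axis at y = 0 (among the integer gridlines).
Fitting integer coefficients to these (and the overall shape) gives p.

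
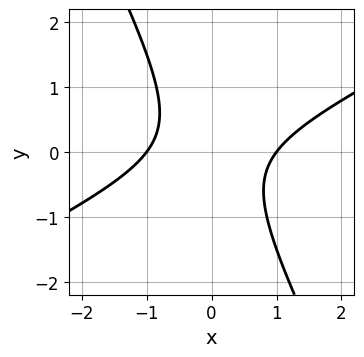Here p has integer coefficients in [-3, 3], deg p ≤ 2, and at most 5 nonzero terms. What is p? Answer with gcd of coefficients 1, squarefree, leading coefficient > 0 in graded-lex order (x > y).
2*x^2 - 3*x*y - 2*y^2 - 2

1. Degree: a generic line meets the curve in up to 2 points, so deg p = 2.
2. Reading off the gridlines: the curve avoids every integer y-axis point in the box; among the integer gridlines, it crosses the x-axis at x ∈ {-1, 1}.
3. Fitting integer coefficients to these (and the overall shape) gives p.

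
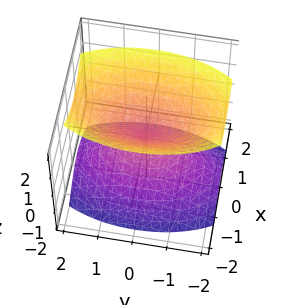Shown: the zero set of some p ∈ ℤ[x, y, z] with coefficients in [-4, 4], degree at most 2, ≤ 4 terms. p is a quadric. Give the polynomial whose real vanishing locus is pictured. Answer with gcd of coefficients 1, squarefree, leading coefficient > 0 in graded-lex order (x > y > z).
3*x^2 + y^2 - 2*z^2

1. I count 2 distinct pieces. They look like related sheets of one shape, so recover p as a whole.
2. The degree is 2 — a double cone through the origin; a quadric.
3. Symmetries: mirror symmetry z ↦ −z ⇒ only even powers of z; mirror symmetry x ↦ −x ⇒ only even powers of x; mirror symmetry y ↦ −y ⇒ only even powers of y.
4. Reading off the gridlines: it crosses the y-axis at the gridline y = 0; one z-axis crossing is at z = 0.
5. Fitting integer coefficients to these (and the overall shape) gives p.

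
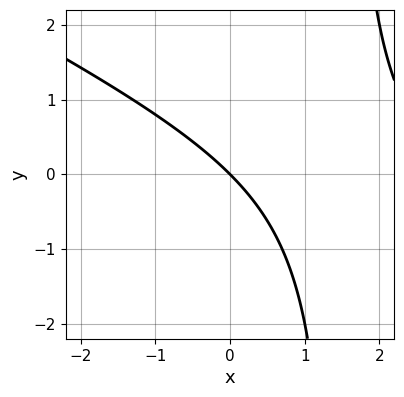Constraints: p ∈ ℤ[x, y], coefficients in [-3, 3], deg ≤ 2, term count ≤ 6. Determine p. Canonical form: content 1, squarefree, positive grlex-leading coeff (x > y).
x^2 + 2*x*y - 3*x - 3*y

(a) deg p = 2.
(b) From the axis intercepts and sections: it meets the y-axis at y = 0 (among the integer gridlines); one x-axis crossing is at x = 0.
(c) Putting this together gives p.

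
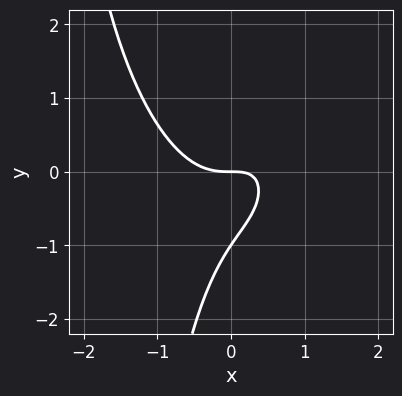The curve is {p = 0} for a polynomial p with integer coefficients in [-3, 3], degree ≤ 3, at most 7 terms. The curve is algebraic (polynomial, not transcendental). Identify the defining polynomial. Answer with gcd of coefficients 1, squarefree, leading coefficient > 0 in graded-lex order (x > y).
1. The degree is 3 — the shape is more complex than any degree-2 curve.
2. Checking where it meets the axes: among the integer gridlines, it crosses the y-axis at y ∈ {-1, 0}; it crosses the x-axis at the gridline x = 0.
3. Assembling these constraints gives the stated polynomial.

3*x^3 + x*y^2 - 2*x*y + 2*y^2 + 2*y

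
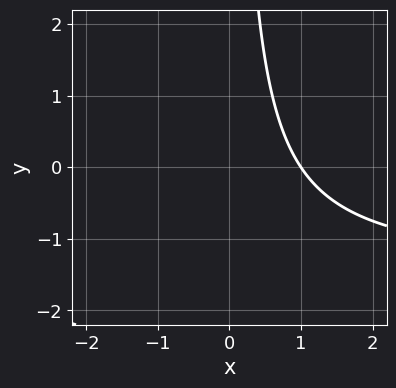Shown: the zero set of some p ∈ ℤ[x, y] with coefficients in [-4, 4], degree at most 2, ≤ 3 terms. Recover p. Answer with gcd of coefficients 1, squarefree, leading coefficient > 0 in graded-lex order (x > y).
2*x*y + 3*x - 3

First, the degree is 2 — a generic line meets the curve in up to 2 points.
Then, from the axis intercepts and sections: the curve avoids every integer y-axis point in the box; it meets the x-axis at x = 1 (among the integer gridlines).
Finally, these observations pin down the coefficients.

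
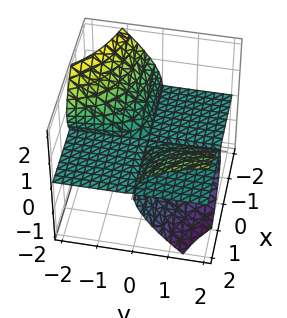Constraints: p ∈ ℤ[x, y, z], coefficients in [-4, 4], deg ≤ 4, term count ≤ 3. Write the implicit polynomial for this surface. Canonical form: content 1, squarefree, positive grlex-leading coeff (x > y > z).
3*x*y*z - 2*y*z^2 - 3*z^3

There are 2 components. They look like related sheets of one shape, so recover p as a whole.
The degree is 3 — no degree-2 surface has this shape.
Observable constraints: every point of the y-axis in the box is on the surface; it crosses the z-axis at the gridline z = 0; every point of the x-axis in the box is on the surface.
The integer polynomial consistent with all of this is the stated p.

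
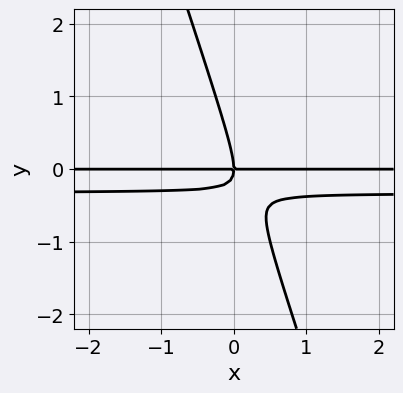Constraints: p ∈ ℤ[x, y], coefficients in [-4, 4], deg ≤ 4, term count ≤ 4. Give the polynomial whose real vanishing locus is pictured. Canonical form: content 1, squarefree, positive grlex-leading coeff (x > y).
3*x*y^2 + y^3 + x*y

(a) The degree is 3 — the shape is more complex than any degree-2 curve.
(b) Against the integer gridlines: every point of the x-axis in the box is on the curve; it crosses the y-axis at the gridline y = 0.
(c) Putting this together gives p.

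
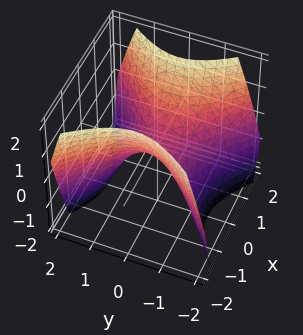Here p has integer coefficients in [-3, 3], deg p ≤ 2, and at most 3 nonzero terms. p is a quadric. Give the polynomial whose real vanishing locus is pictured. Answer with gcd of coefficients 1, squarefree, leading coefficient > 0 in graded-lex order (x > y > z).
(a) deg p = 2. A saddle surface; a quadric.
(b) Symmetries: the x ↦ −x reflection is a symmetry, so x appears only in even powers; it's symmetric under y → −y, forcing even powers of y.
(c) Against the integer gridlines: it crosses the z-axis at the gridline z = 0; it meets the y-axis at y = 0 (among the integer gridlines); it crosses the x-axis at the gridline x = 0.
(d) Solving for integer coefficients yields p as stated.

x^2 - y^2 - z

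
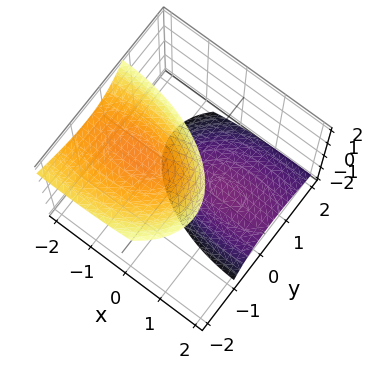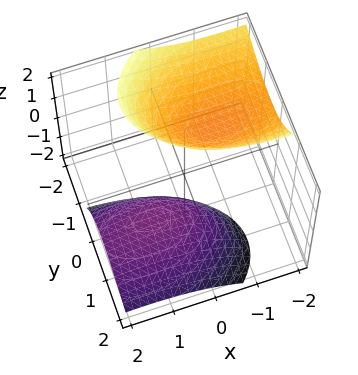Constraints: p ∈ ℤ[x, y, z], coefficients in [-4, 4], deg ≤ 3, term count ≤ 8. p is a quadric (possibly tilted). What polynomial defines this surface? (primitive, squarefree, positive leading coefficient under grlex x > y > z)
x^2 + 2*x*z + 3*y^2 + 3*y*z - z^2 + 2

First, the picture has 2 separate pieces.
Then, the degree is 2 — the shape is more complex than any degree-1 surface.
Then, reading off the gridlines: it misses every integer gridline on the x-axis; no y-intercept at any integer in the box.
Finally, these observations pin down the coefficients.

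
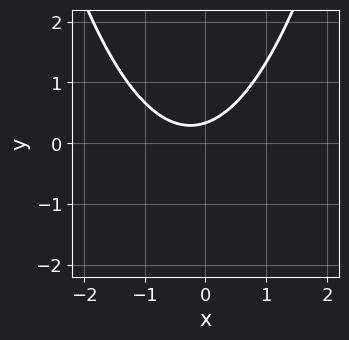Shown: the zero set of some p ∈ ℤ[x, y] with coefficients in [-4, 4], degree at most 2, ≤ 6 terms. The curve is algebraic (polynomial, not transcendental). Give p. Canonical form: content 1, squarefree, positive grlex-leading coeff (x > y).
2*x^2 + x - 3*y + 1

(a) The degree is 2 — the shape is more complex than any degree-1 curve.
(b) Against the integer gridlines: the curve avoids every integer x-axis point in the box.
(c) Assembling these constraints gives the stated polynomial.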